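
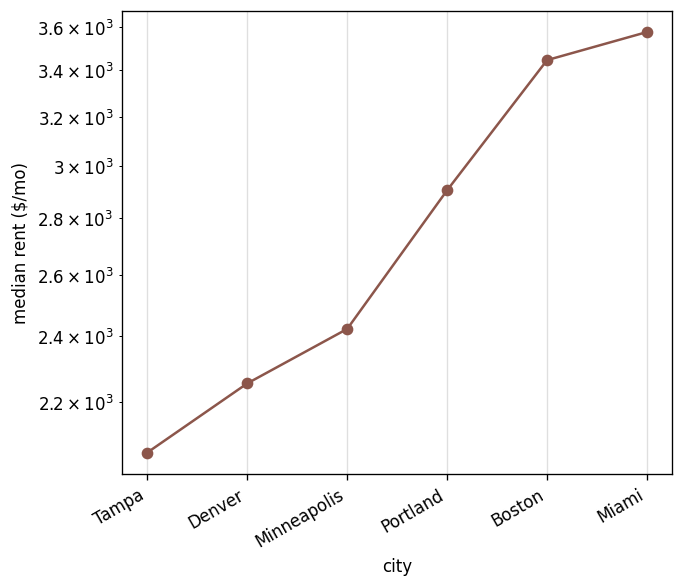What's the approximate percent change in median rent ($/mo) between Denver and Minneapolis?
Denver ≈ 2200, Minneapolis ≈ 2400; (2400 − 2200) / 2200 ≈ +9.1%.

≈ +9.1%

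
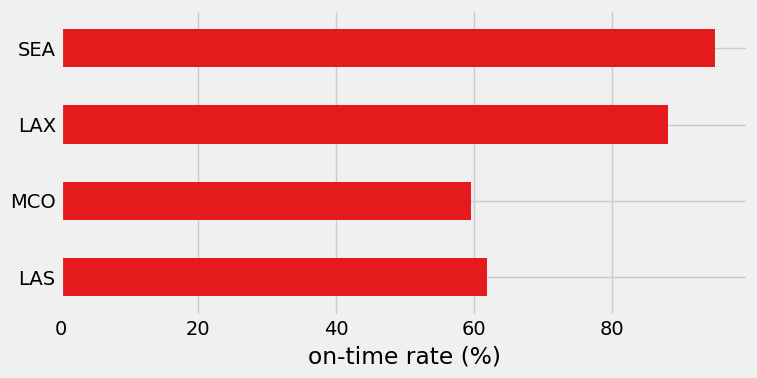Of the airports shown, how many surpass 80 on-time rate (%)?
2

Above 80: LAX, SEA.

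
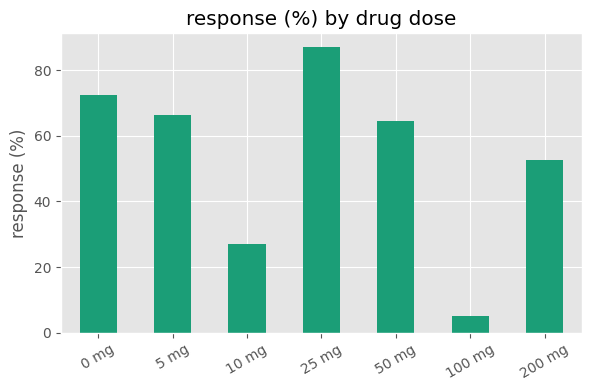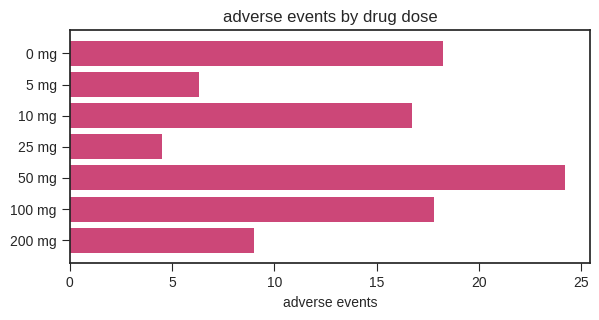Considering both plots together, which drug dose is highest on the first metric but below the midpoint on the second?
25 mg

Chart 2 median adverse events ≈ 15; below-median drug doses: 5 mg, 25 mg, 200 mg. Among those, 25 mg has the highest response (%) (≈ 90).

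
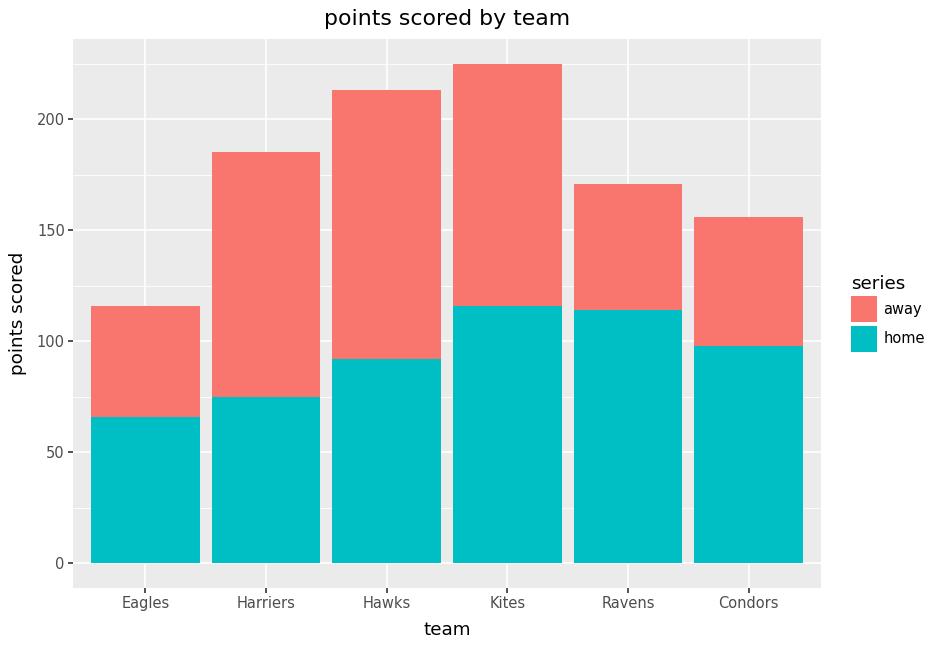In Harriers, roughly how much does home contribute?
home top ≈ 80, bottom ≈ 0; segment ≈ 80.

≈ 80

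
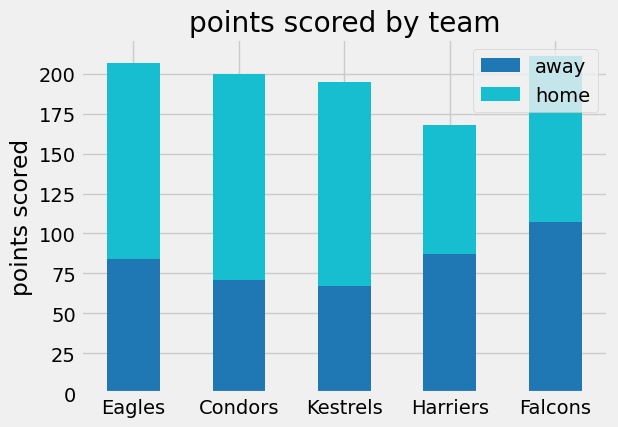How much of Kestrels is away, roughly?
away top ≈ 60, bottom ≈ 0; segment ≈ 60.

≈ 60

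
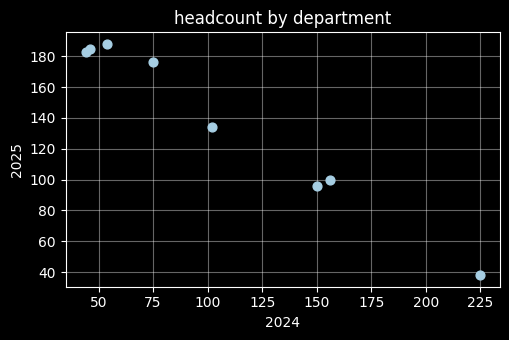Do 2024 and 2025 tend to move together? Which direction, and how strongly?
Points are negatively correlated; strong (|r| ≈ 1.0).

negative, strong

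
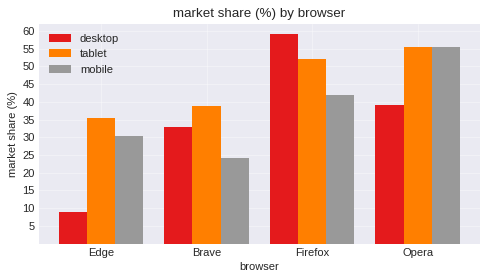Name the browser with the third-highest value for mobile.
Edge

Top 4 for mobile: Opera ≈ 55, Firefox ≈ 40, Edge ≈ 30, Brave ≈ 25.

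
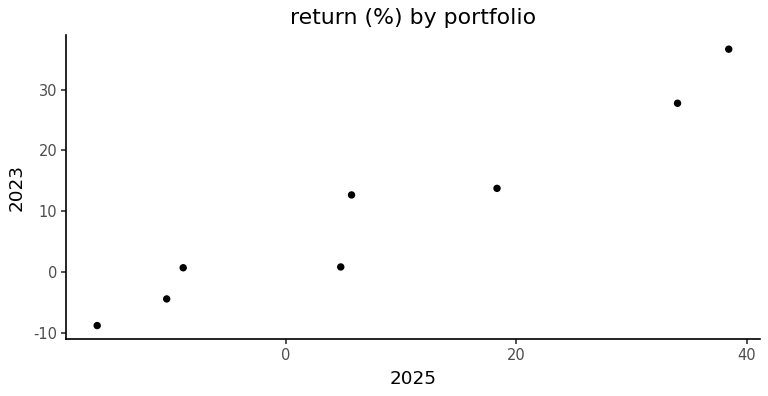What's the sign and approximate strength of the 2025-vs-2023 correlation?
Points are positively correlated; strong (|r| ≈ 1.0).

positive, strong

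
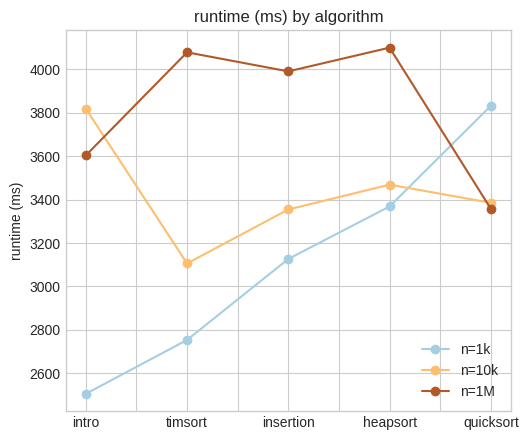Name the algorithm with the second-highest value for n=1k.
Top 3 for n=1k: quicksort ≈ 3800, heapsort ≈ 3400, insertion ≈ 3200.

heapsort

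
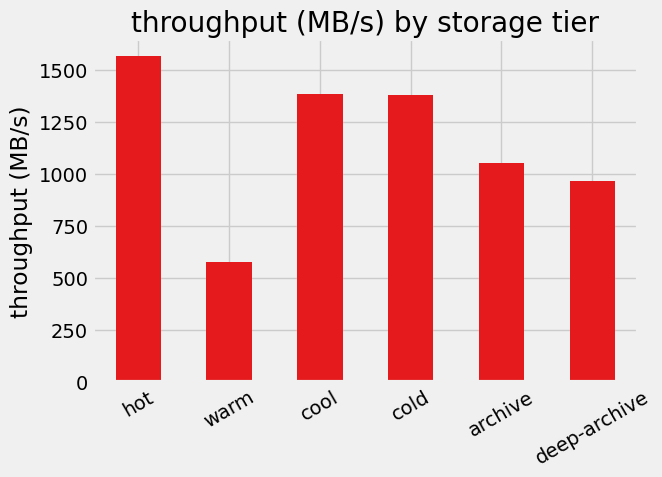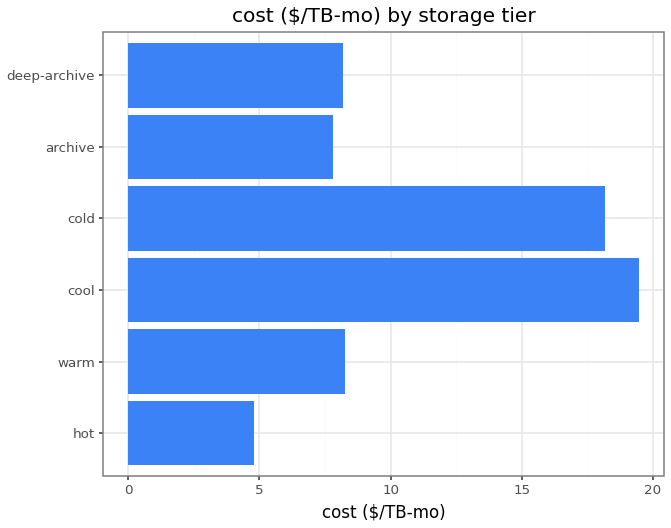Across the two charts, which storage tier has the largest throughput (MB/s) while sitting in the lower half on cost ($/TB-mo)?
hot

Chart 2 median cost ($/TB-mo) ≈ 8; below-median storage tiers: hot, archive, deep-archive. Among those, hot has the highest throughput (MB/s) (≈ 1600).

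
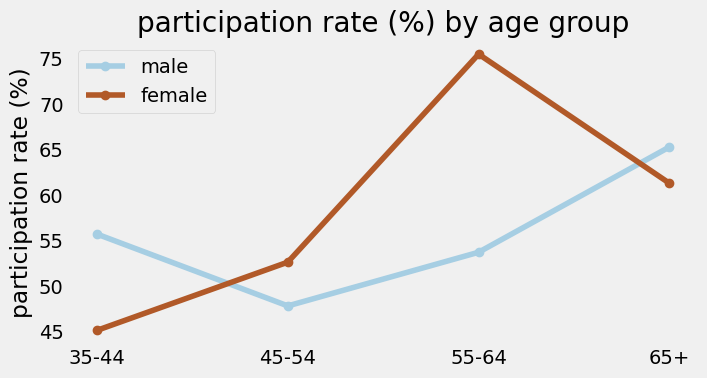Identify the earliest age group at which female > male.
45-54

35-44: female ≈ 45 vs male ≈ 55 (not yet); 45-54: female ≈ 55 vs male ≈ 50 (first crossover).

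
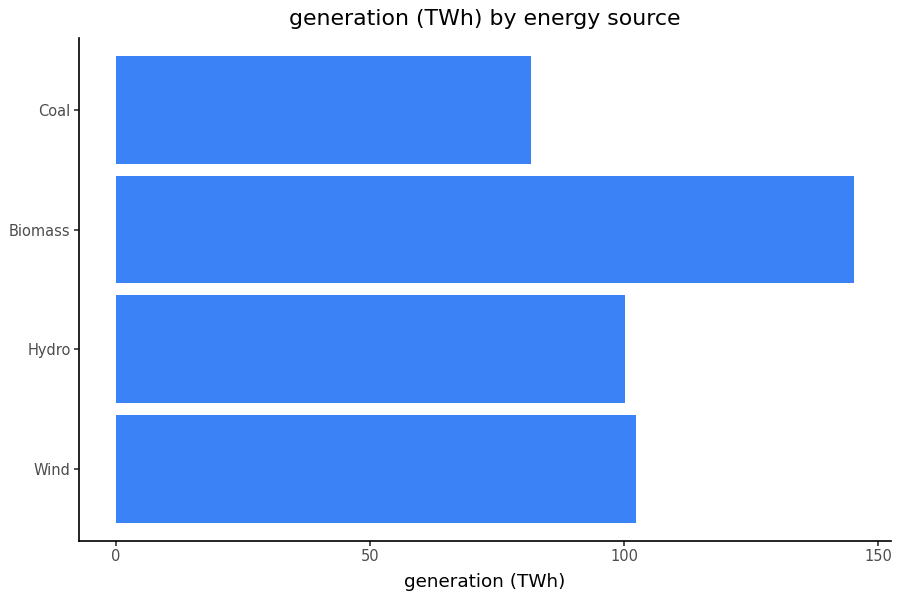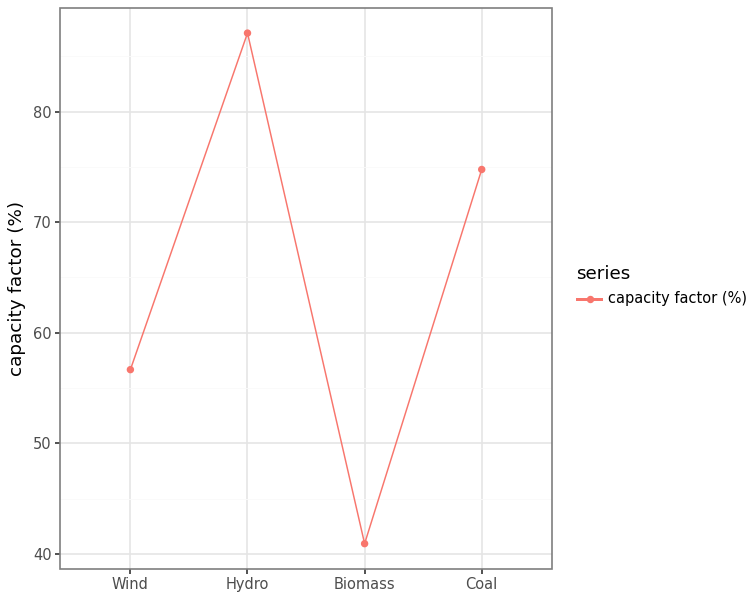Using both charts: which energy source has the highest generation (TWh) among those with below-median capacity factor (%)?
Biomass

Chart 2 median capacity factor (%) ≈ 70; below-median energy sources: Wind, Biomass. Among those, Biomass has the highest generation (TWh) (≈ 140).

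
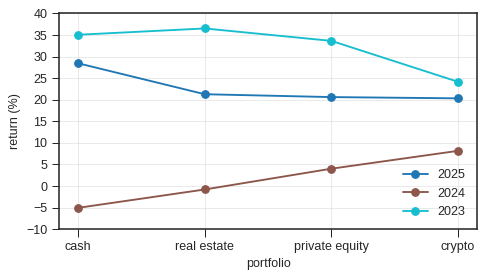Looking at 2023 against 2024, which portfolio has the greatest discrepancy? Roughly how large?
cash: 2023 ≈ 35, 2024 ≈ -5 → gap ≈ 40. Next-largest (real estate) is only ≈ 35.

cash, ≈ 40 %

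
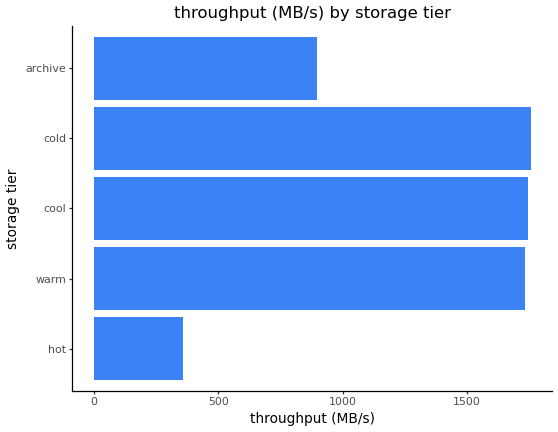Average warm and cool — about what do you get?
(1800 + 1800) / 2 ≈ 1800.

≈ 1800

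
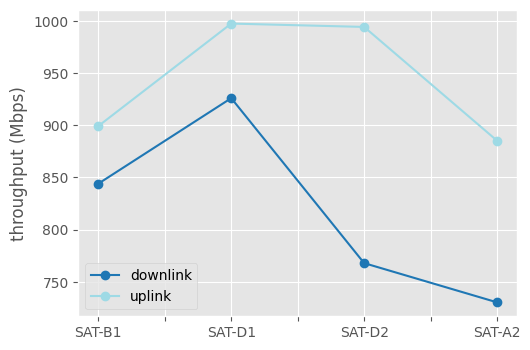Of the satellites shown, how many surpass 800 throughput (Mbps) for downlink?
2

Above 800: SAT-B1, SAT-D1.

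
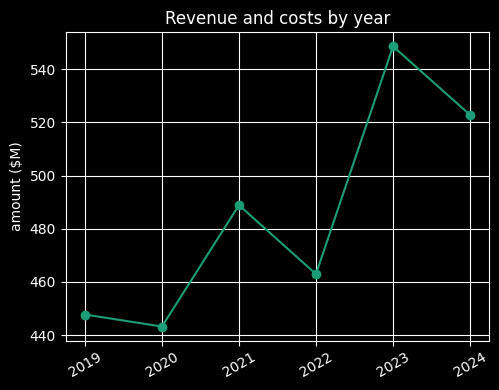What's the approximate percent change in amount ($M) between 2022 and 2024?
2022 ≈ 460, 2024 ≈ 520; (520 − 460) / 460 ≈ +13%.

≈ +13%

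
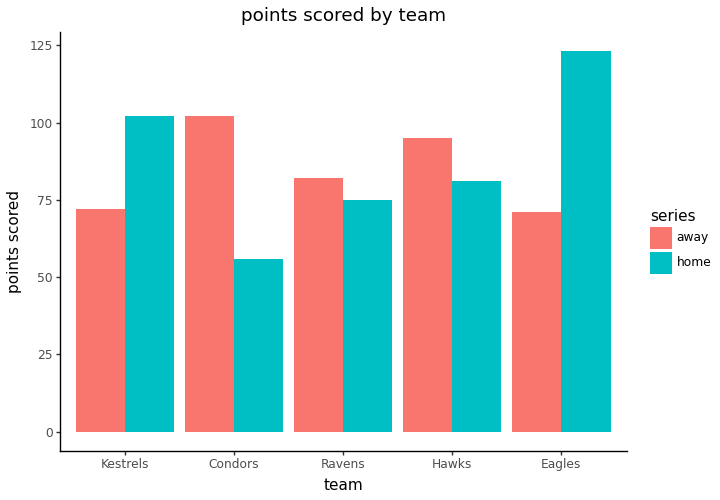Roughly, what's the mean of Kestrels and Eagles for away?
≈ 80

(80 + 80) / 2 ≈ 80.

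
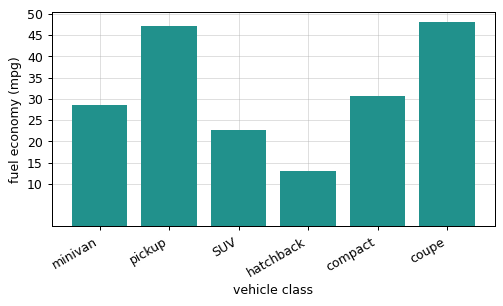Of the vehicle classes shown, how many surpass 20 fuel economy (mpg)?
Above 20: minivan, pickup, SUV, compact, coupe.

5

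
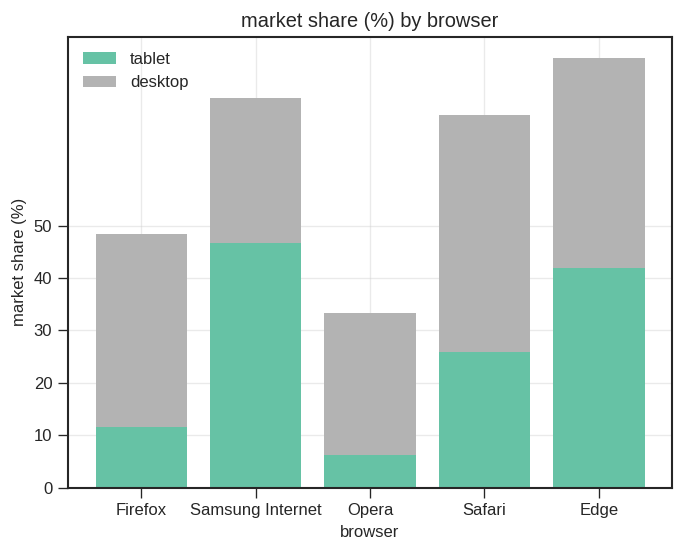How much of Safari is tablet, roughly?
≈ 30

tablet top ≈ 30, bottom ≈ 0; segment ≈ 30.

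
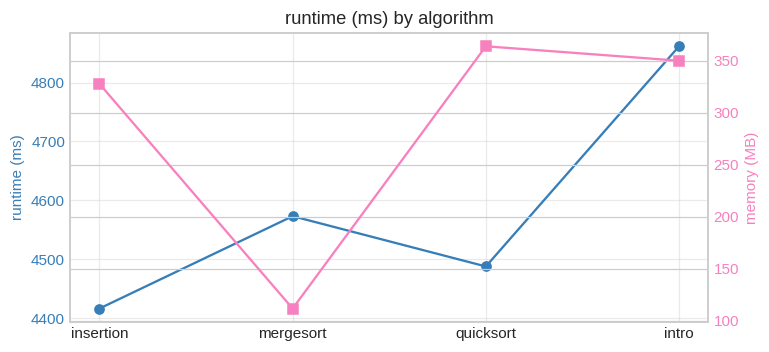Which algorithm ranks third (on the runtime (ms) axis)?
Top 4 (on the runtime (ms) axis): intro ≈ 4850, mergesort ≈ 4550, quicksort ≈ 4500, insertion ≈ 4400.

quicksort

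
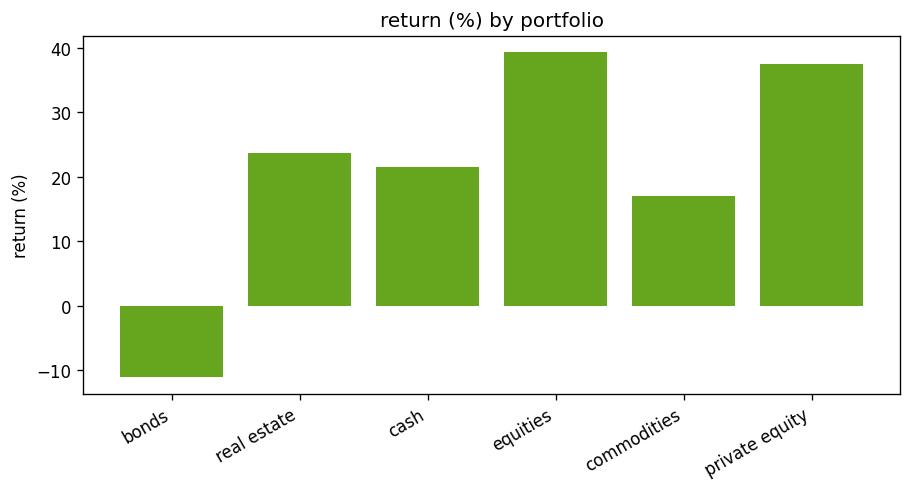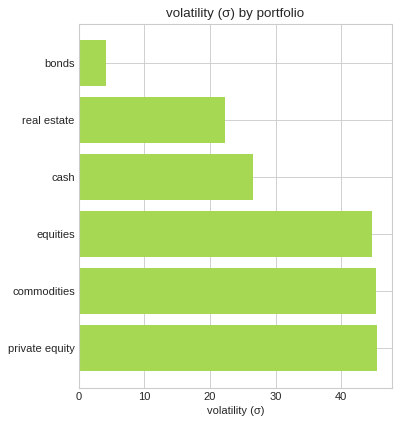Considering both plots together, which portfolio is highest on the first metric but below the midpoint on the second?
real estate

Chart 2 median volatility (σ) ≈ 35; below-median portfolios: bonds, real estate, cash. Among those, real estate has the highest return (%) (≈ 25).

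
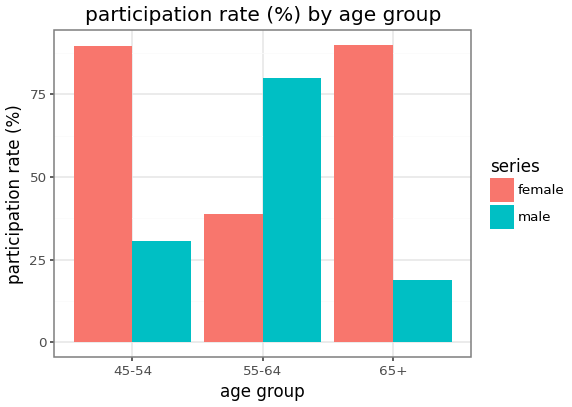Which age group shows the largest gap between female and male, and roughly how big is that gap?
65+, ≈ 70 %

65+: female ≈ 90, male ≈ 20 → gap ≈ 70. Next-largest (45-54) is only ≈ 60.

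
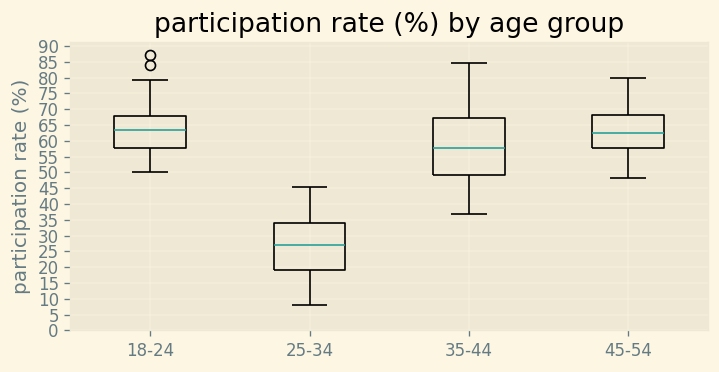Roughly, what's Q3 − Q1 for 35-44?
Q3 ≈ 65, Q1 ≈ 50; IQR ≈ 15.

≈ 15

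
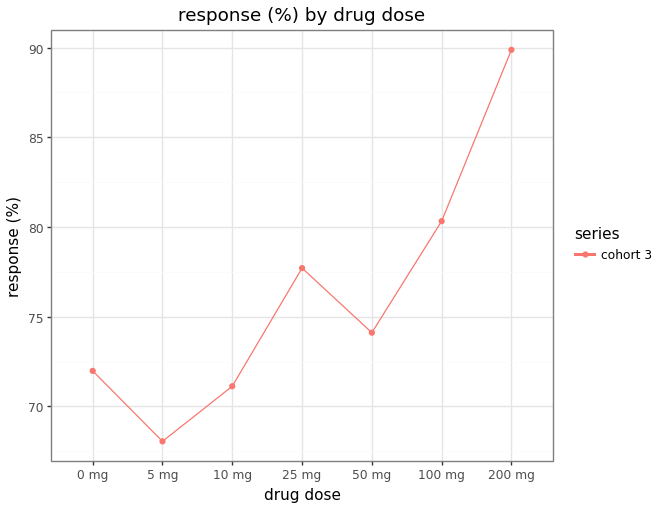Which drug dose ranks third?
Top 4: 200 mg ≈ 90, 100 mg ≈ 80, 25 mg ≈ 78, 50 mg ≈ 74.

25 mg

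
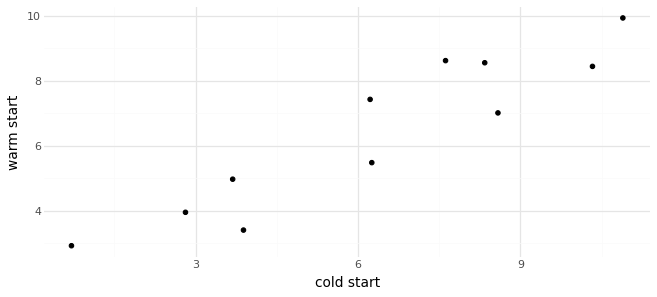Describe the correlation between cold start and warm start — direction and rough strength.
positive, strong

Points are positively correlated; strong (|r| ≈ 0.9).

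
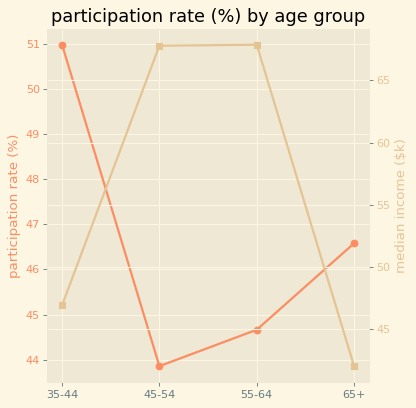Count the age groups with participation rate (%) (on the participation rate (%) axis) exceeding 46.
2

Above 46: 35-44, 65+.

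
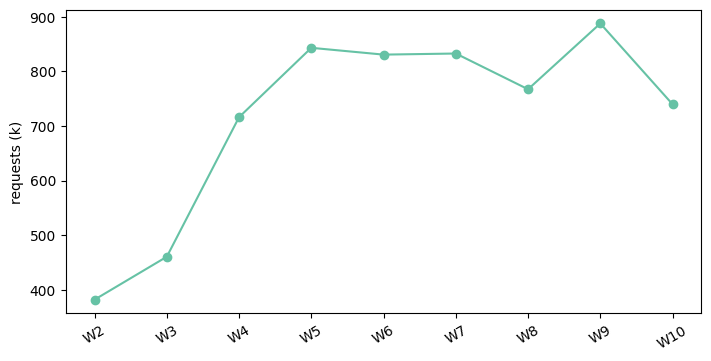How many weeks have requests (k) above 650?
7

Above 650: W4, W5, W6, W7, W8, W9, W10.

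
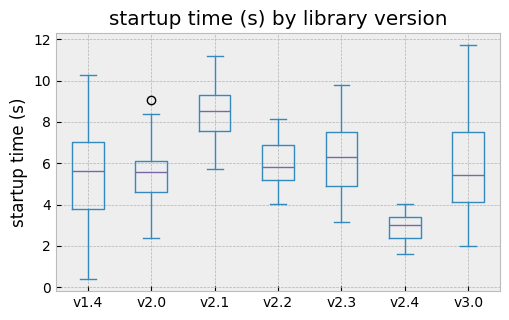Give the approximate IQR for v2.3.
Q3 ≈ 7.5, Q1 ≈ 5.0; IQR ≈ 2.5.

≈ 2.5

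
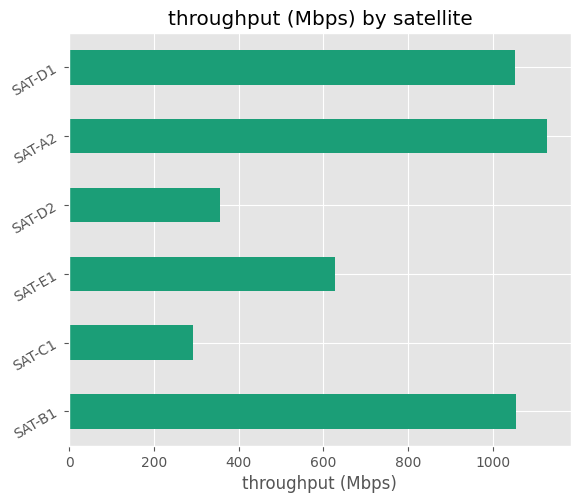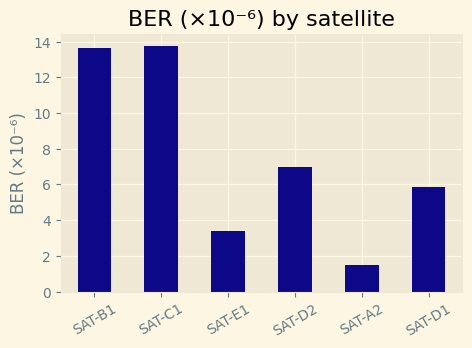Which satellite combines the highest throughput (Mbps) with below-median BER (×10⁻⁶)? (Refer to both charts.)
SAT-A2

Chart 2 median BER (×10⁻⁶) ≈ 6; below-median satellites: SAT-E1, SAT-A2, SAT-D1. Among those, SAT-A2 has the highest throughput (Mbps) (≈ 1200).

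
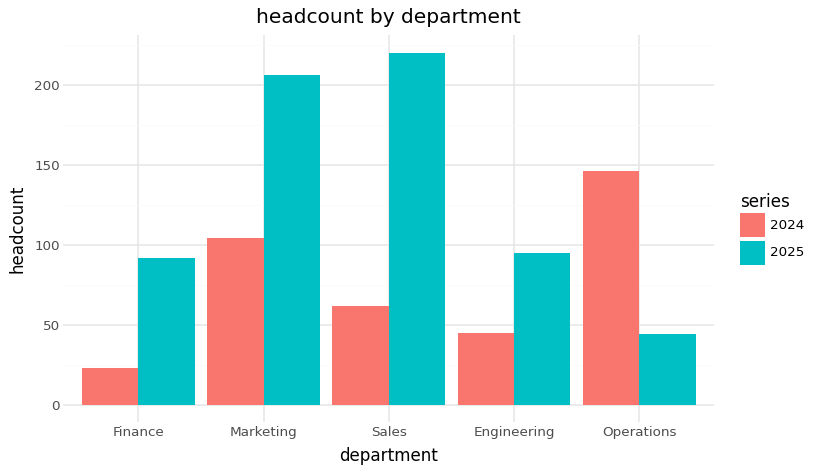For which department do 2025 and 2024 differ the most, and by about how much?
Sales: 2025 ≈ 220, 2024 ≈ 60 → gap ≈ 160. Next-largest (Operations) is only ≈ 100.

Sales, ≈ 160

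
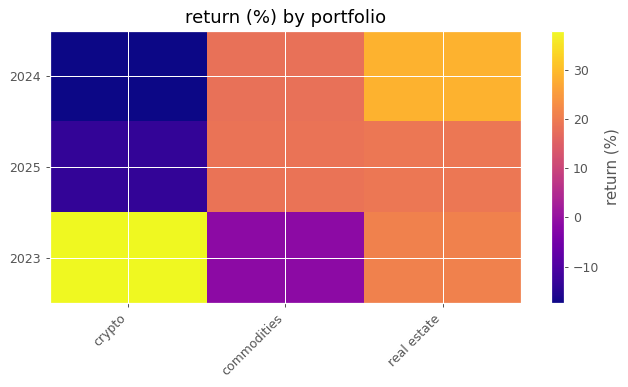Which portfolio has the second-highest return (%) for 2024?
Top 3 for 2024: real estate ≈ 30, commodities ≈ 20, crypto ≈ -15.

commodities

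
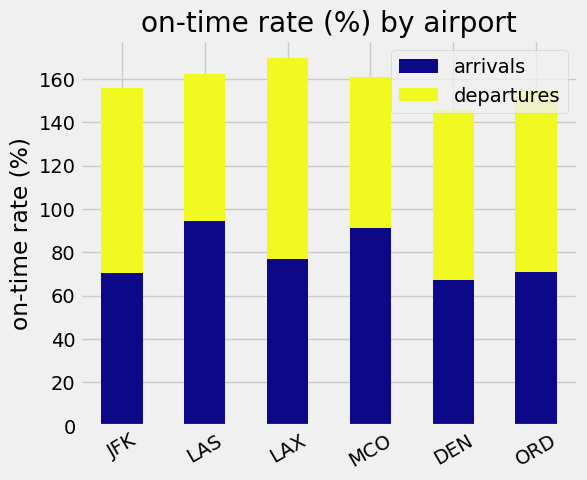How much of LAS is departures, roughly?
≈ 60

departures top ≈ 160, bottom ≈ 100; segment ≈ 60.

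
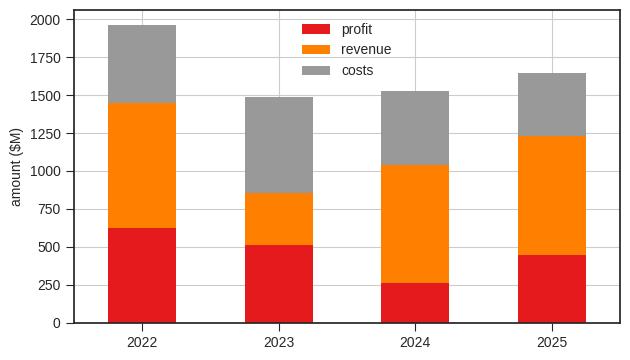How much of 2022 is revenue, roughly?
≈ 800

revenue top ≈ 1400, bottom ≈ 600; segment ≈ 800.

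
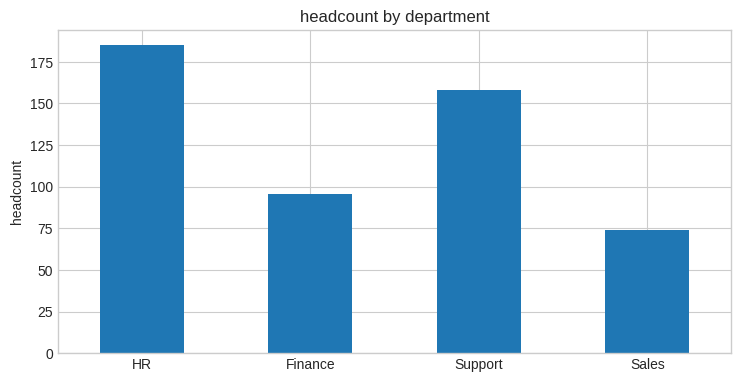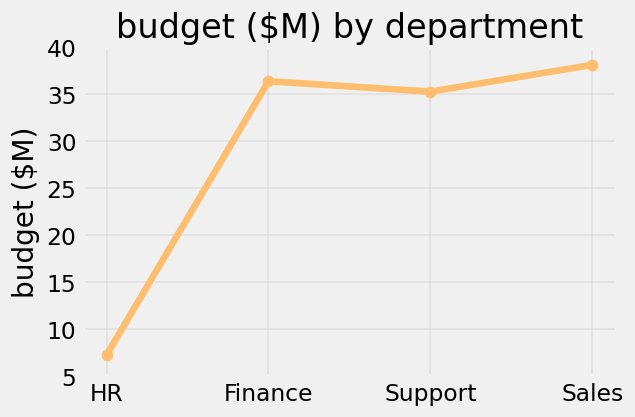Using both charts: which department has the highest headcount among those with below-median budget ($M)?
Chart 2 median budget ($M) ≈ 35; below-median departments: HR, Support. Among those, HR has the highest headcount (≈ 180).

HR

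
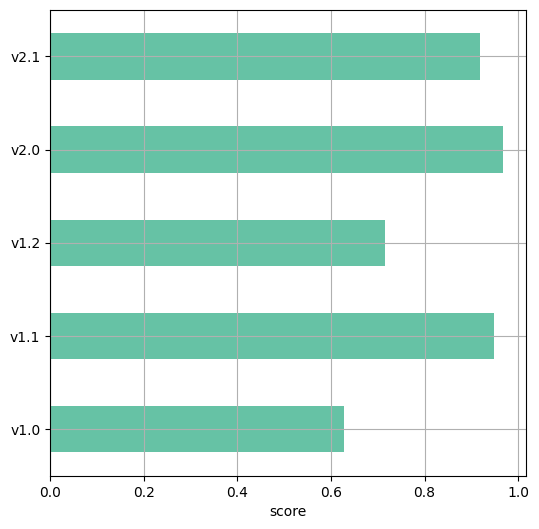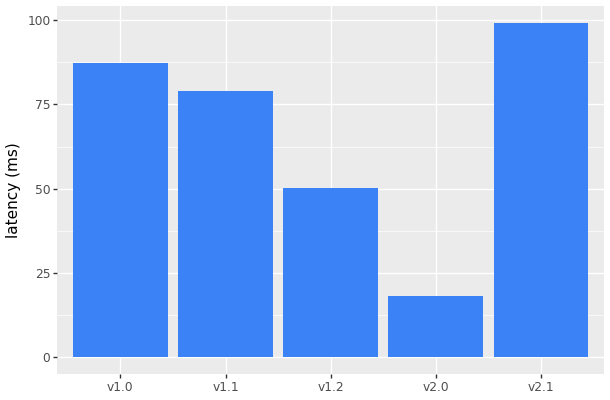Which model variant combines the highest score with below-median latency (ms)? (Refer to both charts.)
v2.0

Chart 2 median latency (ms) ≈ 80; below-median model variants: v1.2, v2.0. Among those, v2.0 has the highest score (≈ 1).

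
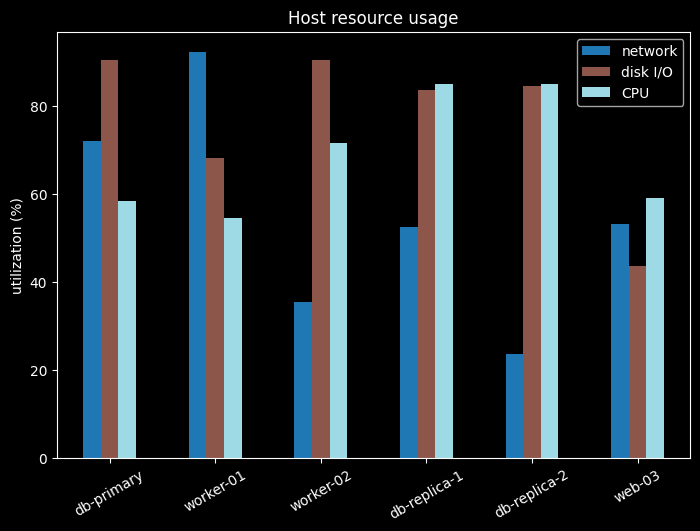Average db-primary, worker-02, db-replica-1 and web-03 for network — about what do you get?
(70 + 40 + 50 + 50) / 4 ≈ 52.

≈ 52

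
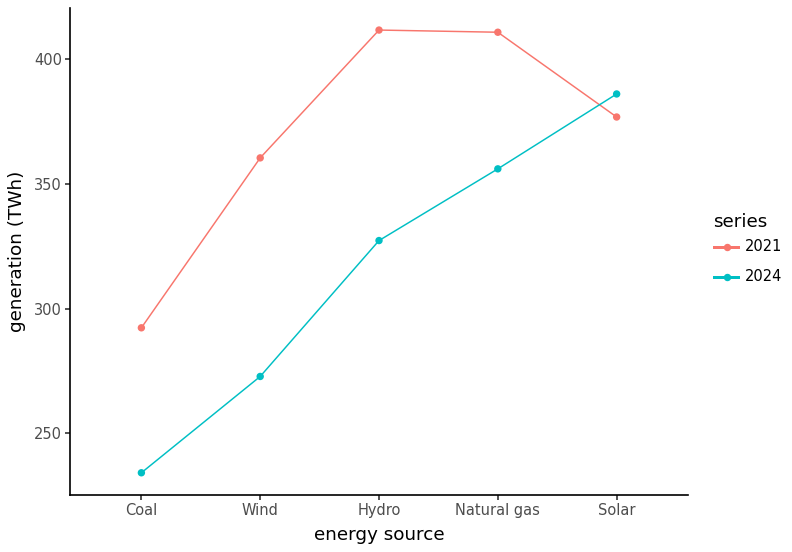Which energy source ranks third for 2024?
Top 4 for 2024: Solar ≈ 380, Natural gas ≈ 360, Hydro ≈ 320, Wind ≈ 280.

Hydro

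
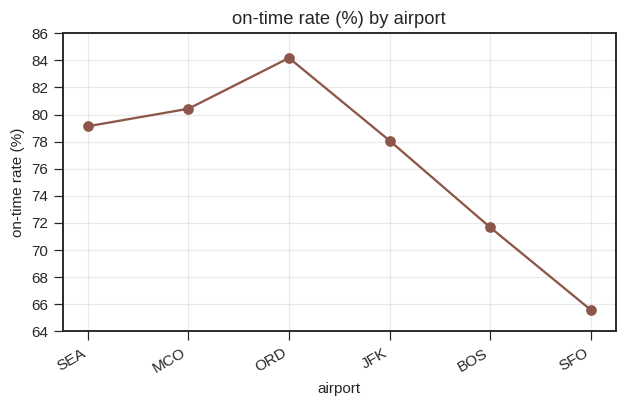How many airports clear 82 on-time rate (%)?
Above 82: ORD.

1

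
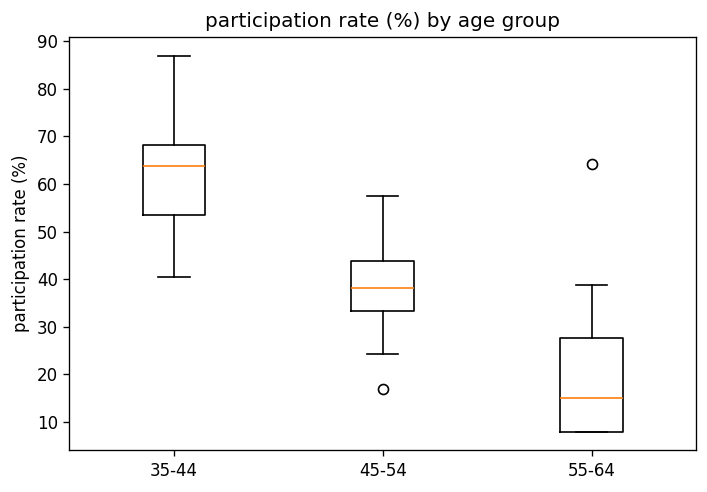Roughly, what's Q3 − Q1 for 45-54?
≈ 10

Q3 ≈ 45, Q1 ≈ 35; IQR ≈ 10.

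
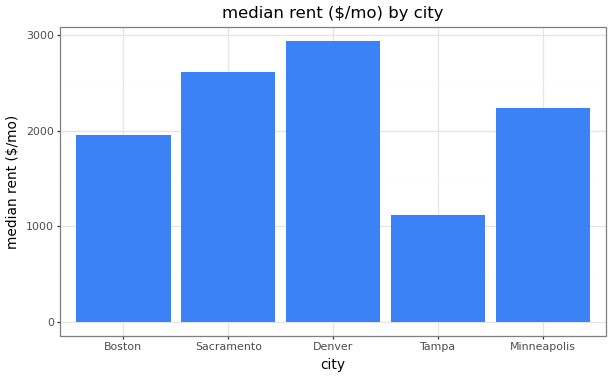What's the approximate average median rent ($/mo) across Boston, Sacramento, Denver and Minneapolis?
≈ 2375

(2000 + 2500 + 3000 + 2000) / 4 ≈ 2375.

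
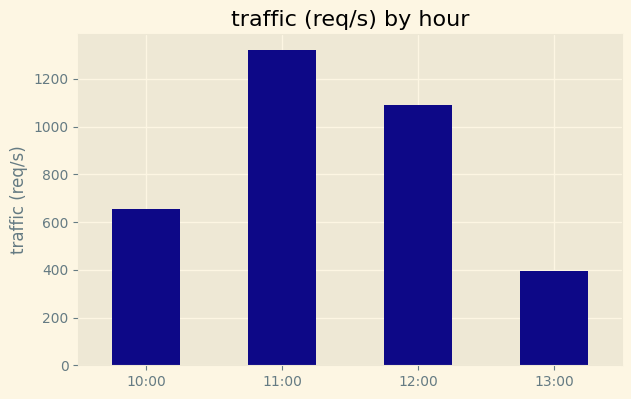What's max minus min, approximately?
Max 11:00 ≈ 1400, min 13:00 ≈ 400; range ≈ 1000.

≈ 1000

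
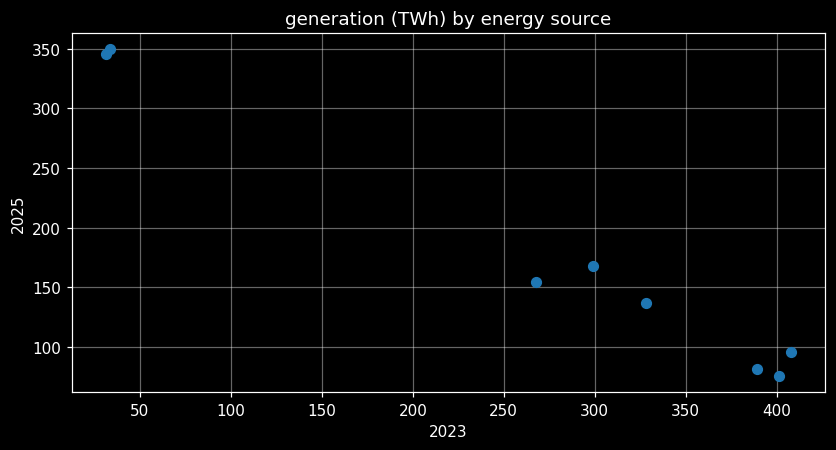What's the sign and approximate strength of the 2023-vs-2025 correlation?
Points are negatively correlated; strong (|r| ≈ 1.0).

negative, strong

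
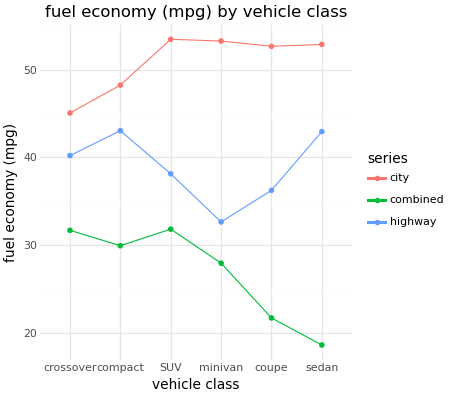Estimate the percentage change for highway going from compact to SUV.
compact ≈ 45, SUV ≈ 40; (40 − 45) / 45 ≈ -11.1%.

≈ -11.1%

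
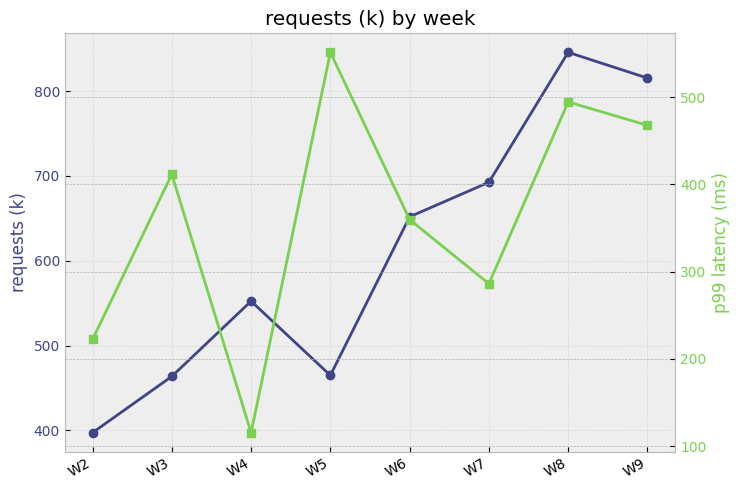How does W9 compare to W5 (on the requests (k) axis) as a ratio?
≈ 1.78×

W9 ≈ 800, W5 ≈ 450; 800/450 ≈ 1.78.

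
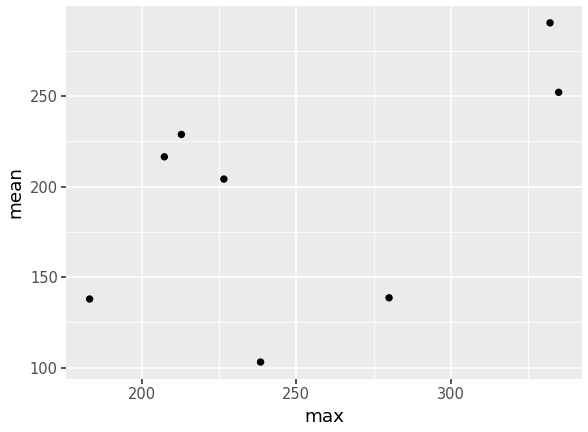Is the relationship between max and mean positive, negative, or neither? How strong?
Points are positively correlated; moderate (|r| ≈ 0.5).

positive, moderate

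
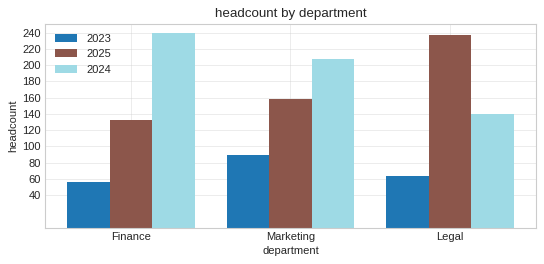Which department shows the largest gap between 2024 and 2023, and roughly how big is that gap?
Finance, ≈ 180

Finance: 2024 ≈ 240, 2023 ≈ 60 → gap ≈ 180. Next-largest (Marketing) is only ≈ 120.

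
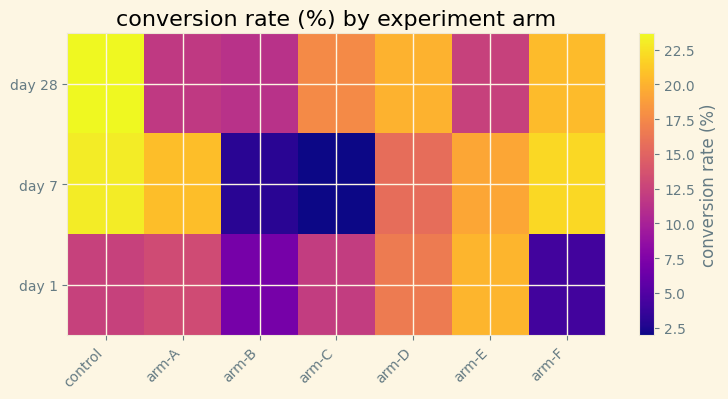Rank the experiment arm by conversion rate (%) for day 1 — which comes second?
arm-D

Top 3 for day 1: arm-E ≈ 20, arm-D ≈ 16, arm-A ≈ 14.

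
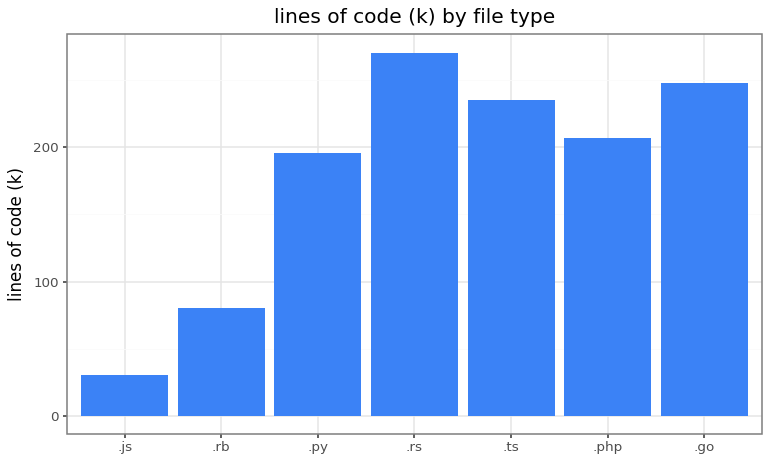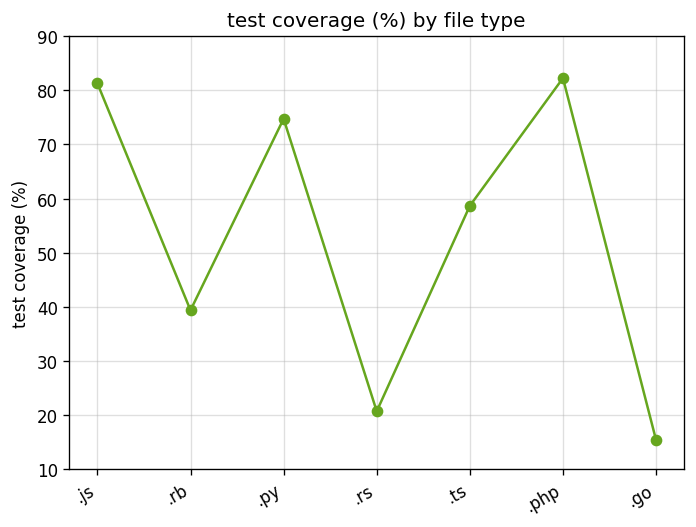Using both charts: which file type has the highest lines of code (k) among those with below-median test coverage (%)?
Chart 2 median test coverage (%) ≈ 60; below-median file types: .rb, .rs, .go. Among those, .rs has the highest lines of code (k) (≈ 275).

.rs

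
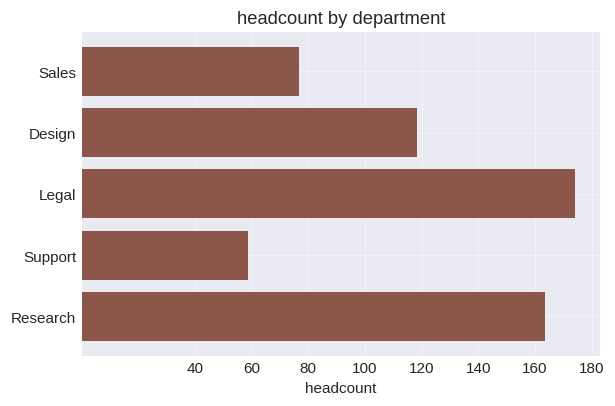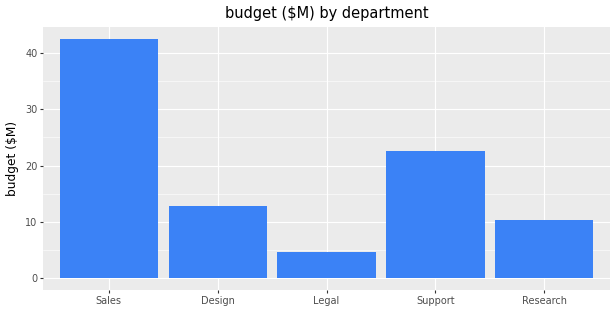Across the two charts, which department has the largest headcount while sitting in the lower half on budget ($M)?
Chart 2 median budget ($M) ≈ 15; below-median departments: Legal, Research. Among those, Legal has the highest headcount (≈ 180).

Legal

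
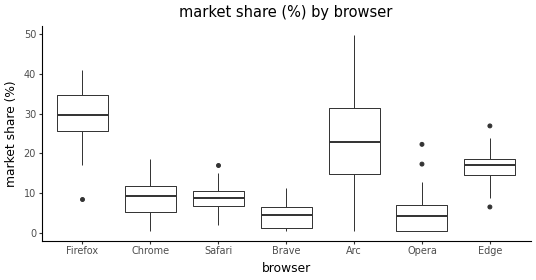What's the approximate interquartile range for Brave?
Q3 ≈ 5, Q1 ≈ 0; IQR ≈ 5.

≈ 5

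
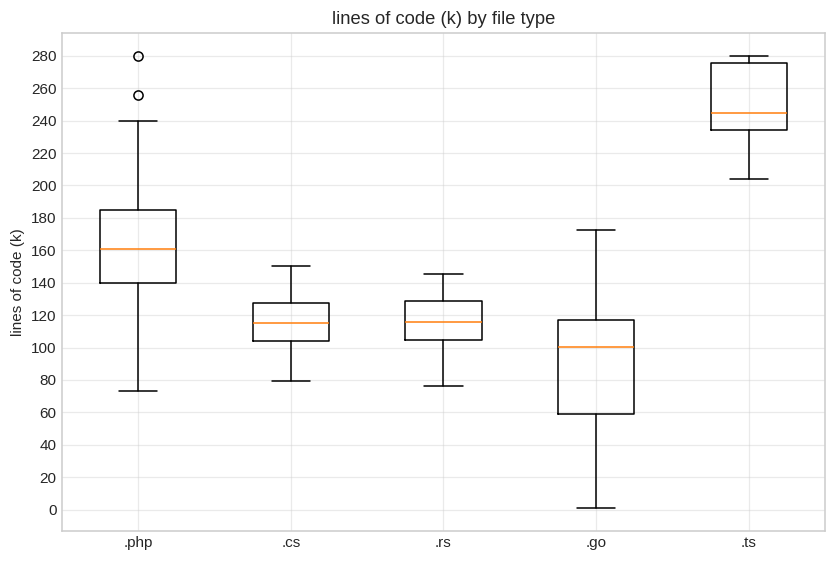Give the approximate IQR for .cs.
Q3 ≈ 120, Q1 ≈ 100; IQR ≈ 20.

≈ 20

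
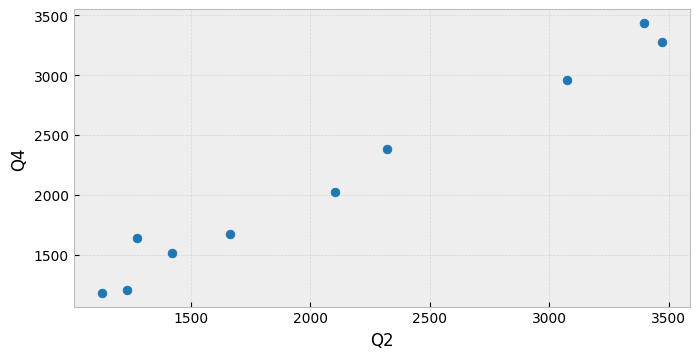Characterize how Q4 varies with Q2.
positive, strong

Points are positively correlated; strong (|r| ≈ 1.0).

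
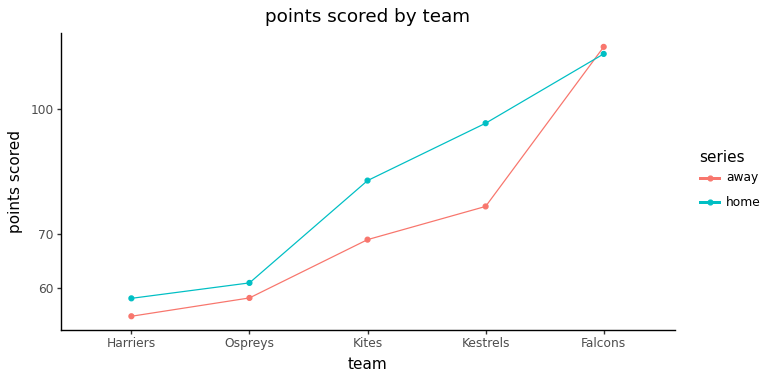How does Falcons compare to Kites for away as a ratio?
≈ 1.71×

Falcons ≈ 120, Kites ≈ 70; 120/70 ≈ 1.71.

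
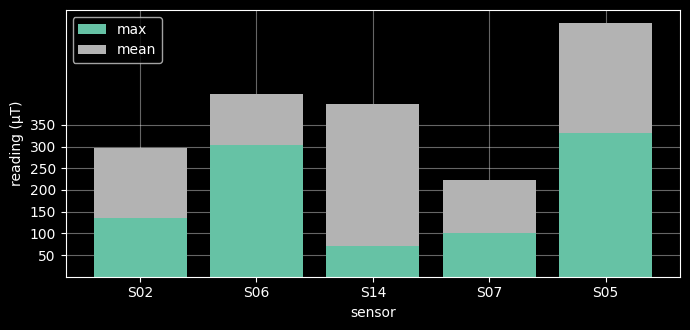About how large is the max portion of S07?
max top ≈ 100, bottom ≈ 0; segment ≈ 100.

≈ 100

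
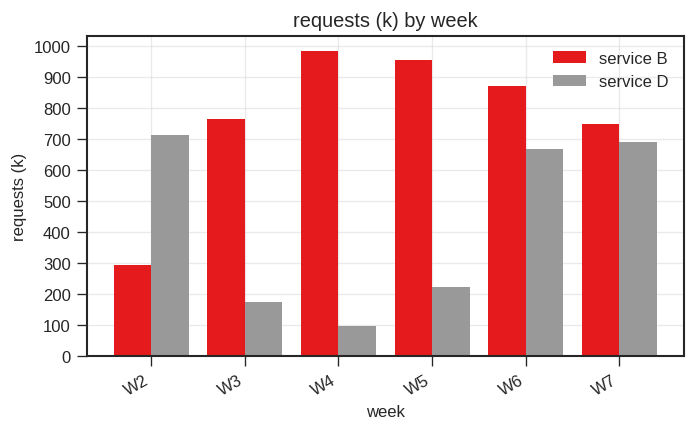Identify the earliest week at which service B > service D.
W2: service B ≈ 300 vs service D ≈ 700 (not yet); W3: service B ≈ 800 vs service D ≈ 200 (first crossover).

W3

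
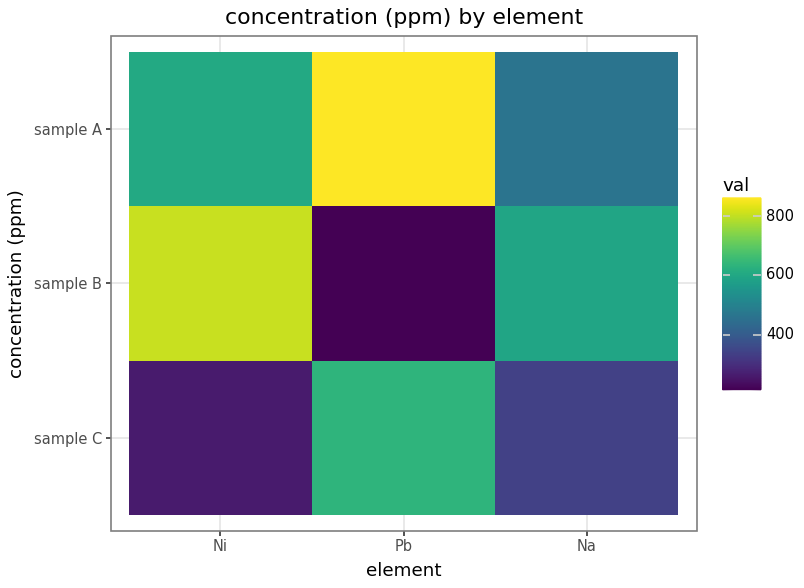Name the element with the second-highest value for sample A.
Ni

Top 3 for sample A: Pb ≈ 900, Ni ≈ 600, Na ≈ 500.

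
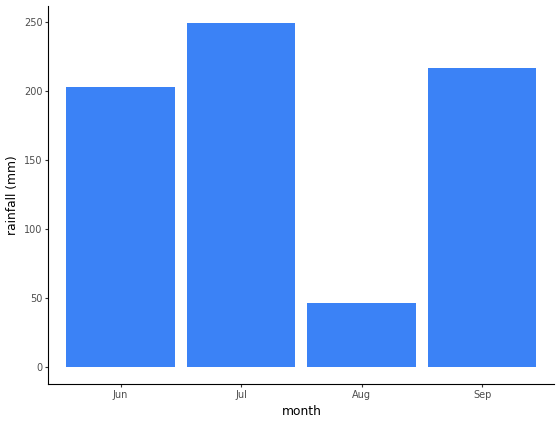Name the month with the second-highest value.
Sep

Top 3: Jul ≈ 250, Sep ≈ 225, Jun ≈ 200.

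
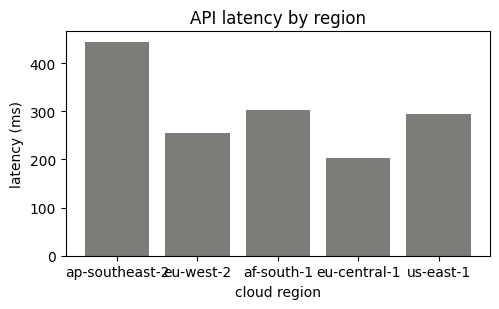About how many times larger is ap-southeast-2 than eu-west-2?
≈ 1.8×

ap-southeast-2 ≈ 450, eu-west-2 ≈ 250; 450/250 ≈ 1.8.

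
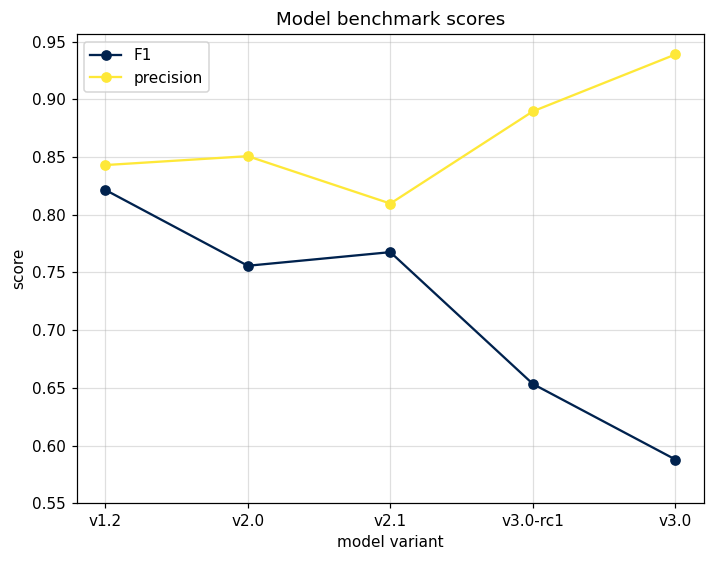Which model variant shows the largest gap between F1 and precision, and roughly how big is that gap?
v3.0: F1 ≈ 0.60, precision ≈ 0.95 → gap ≈ 0.35. Next-largest (v3.0-rc1) is only ≈ 0.25.

v3.0, ≈ 0.35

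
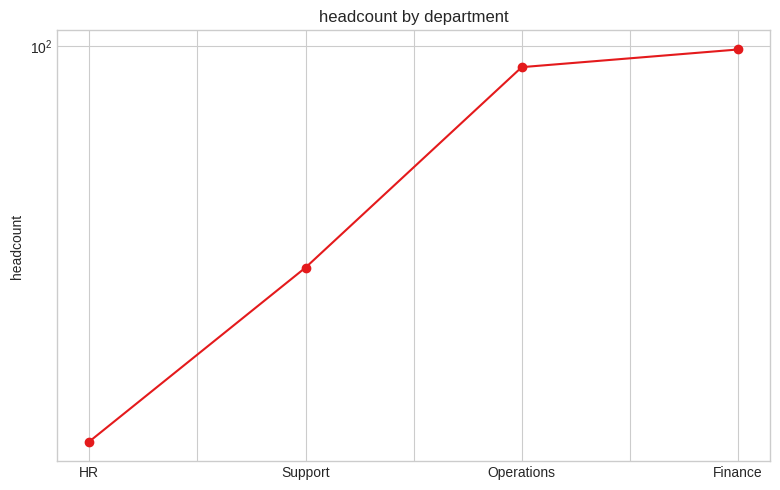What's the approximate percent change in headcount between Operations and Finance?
Operations ≈ 90, Finance ≈ 100; (100 − 90) / 90 ≈ +11.1%.

≈ +11.1%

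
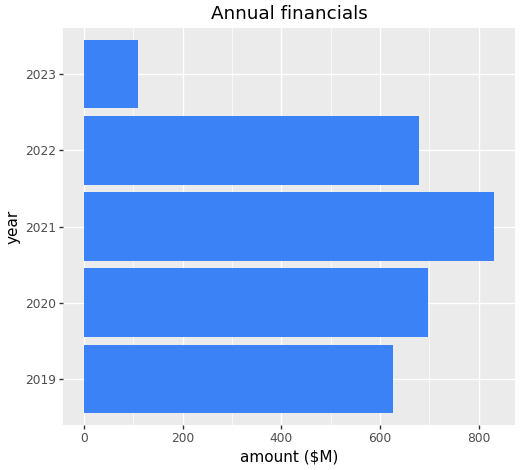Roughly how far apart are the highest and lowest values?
≈ 700

Max 2021 ≈ 800, min 2023 ≈ 100; range ≈ 700.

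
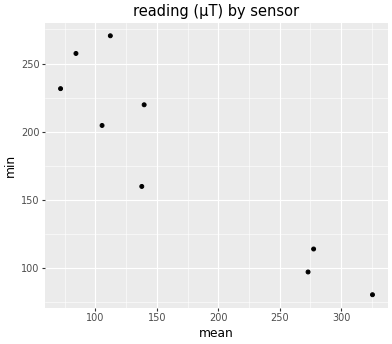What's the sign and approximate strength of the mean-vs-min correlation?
Points are negatively correlated; strong (|r| ≈ 0.9).

negative, strong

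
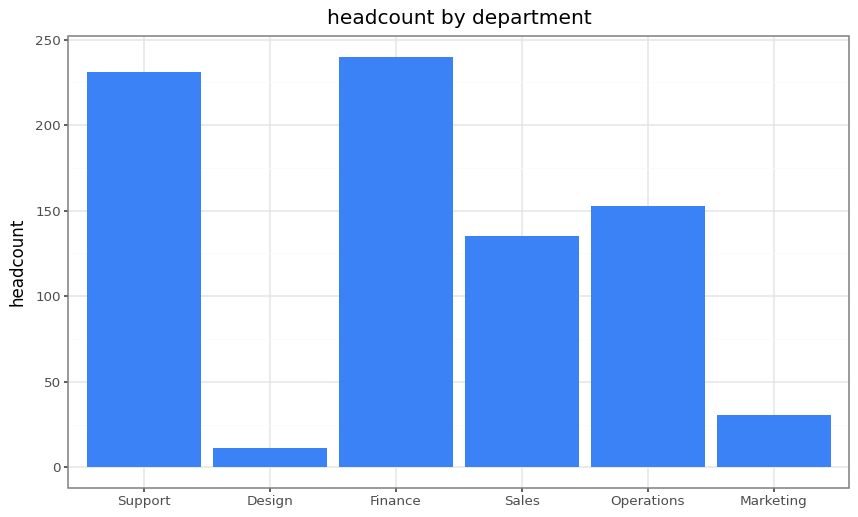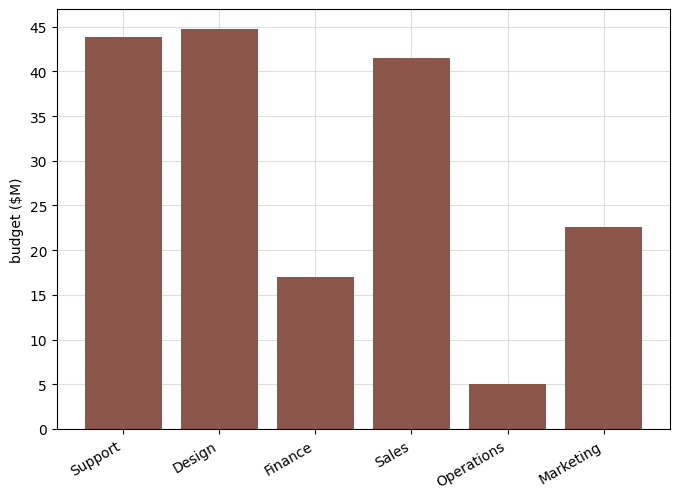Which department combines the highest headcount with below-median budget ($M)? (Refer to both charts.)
Finance

Chart 2 median budget ($M) ≈ 30; below-median departments: Finance, Operations, Marketing. Among those, Finance has the highest headcount (≈ 250).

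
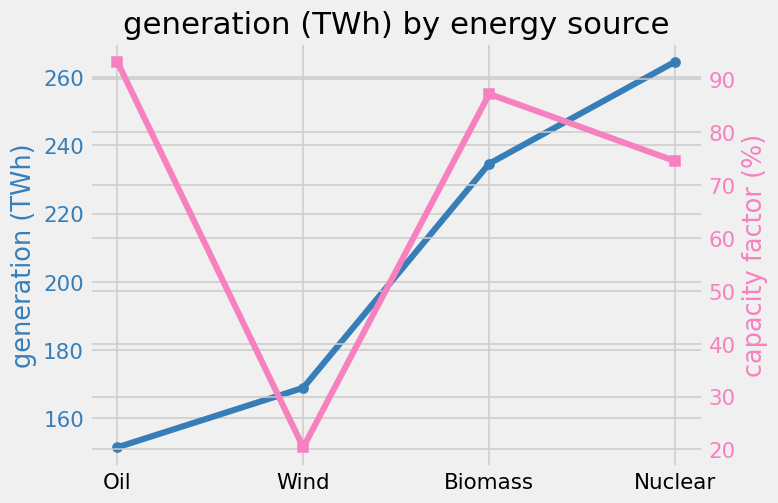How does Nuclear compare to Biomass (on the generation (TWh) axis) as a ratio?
≈ 1.13×

Nuclear ≈ 260, Biomass ≈ 230; 260/230 ≈ 1.13.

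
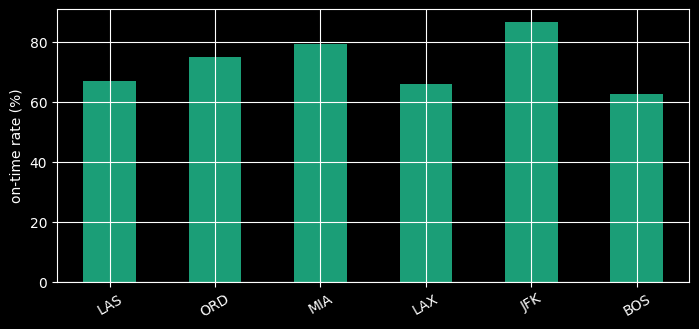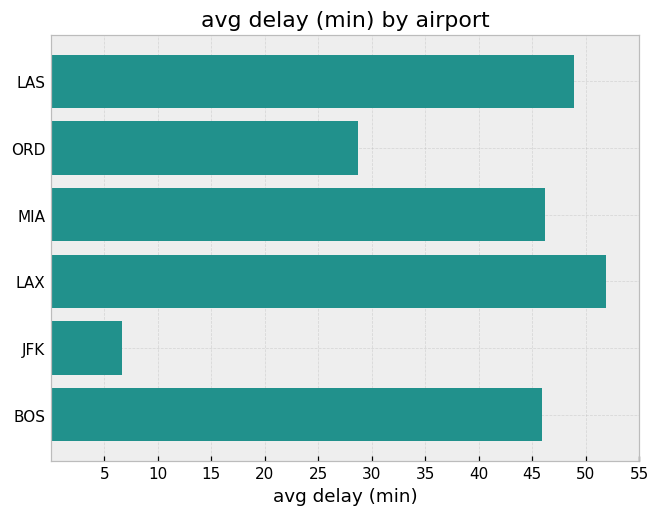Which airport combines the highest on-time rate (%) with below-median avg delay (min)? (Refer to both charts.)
Chart 2 median avg delay (min) ≈ 45; below-median airports: ORD, JFK, BOS. Among those, JFK has the highest on-time rate (%) (≈ 90).

JFK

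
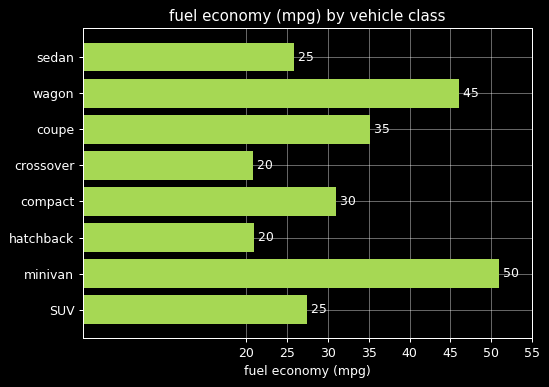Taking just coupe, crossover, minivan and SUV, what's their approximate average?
(35 + 20 + 50 + 25) / 4 ≈ 32.

≈ 32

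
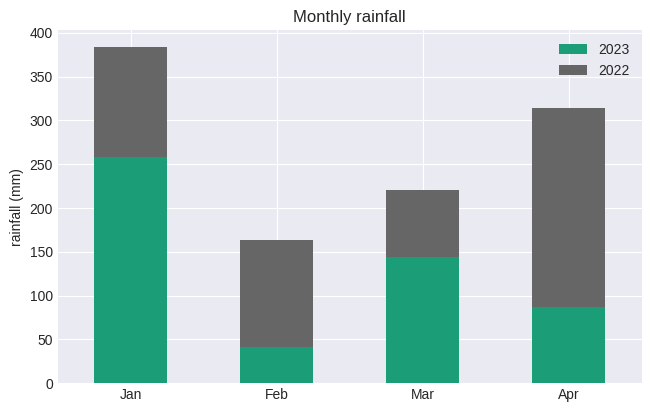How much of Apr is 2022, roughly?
2022 top ≈ 300, bottom ≈ 100; segment ≈ 200.

≈ 200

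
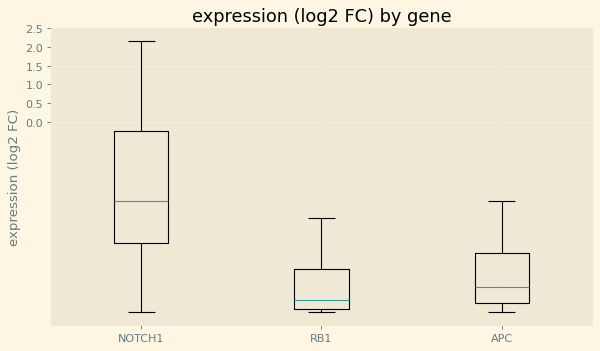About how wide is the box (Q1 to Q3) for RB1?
Q3 ≈ -4.0, Q1 ≈ -5.0; IQR ≈ 1.0.

≈ 1.0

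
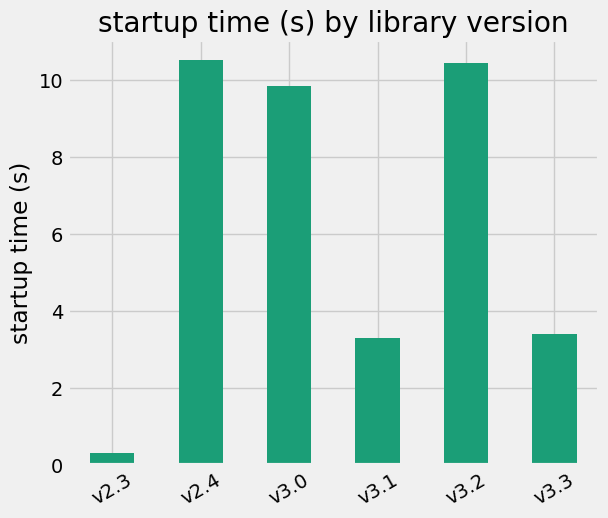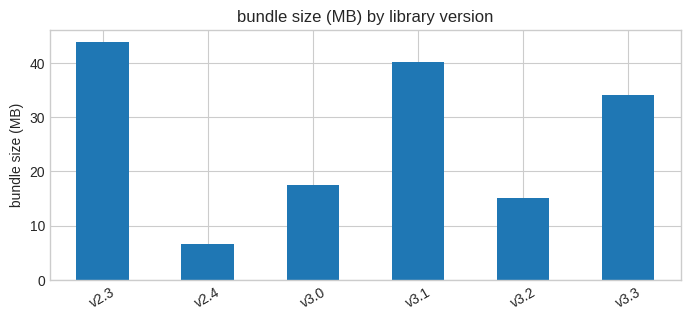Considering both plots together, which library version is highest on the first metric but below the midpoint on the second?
v2.4

Chart 2 median bundle size (MB) ≈ 25; below-median library versions: v2.4, v3.0, v3.2. Among those, v2.4 has the highest startup time (s) (≈ 11).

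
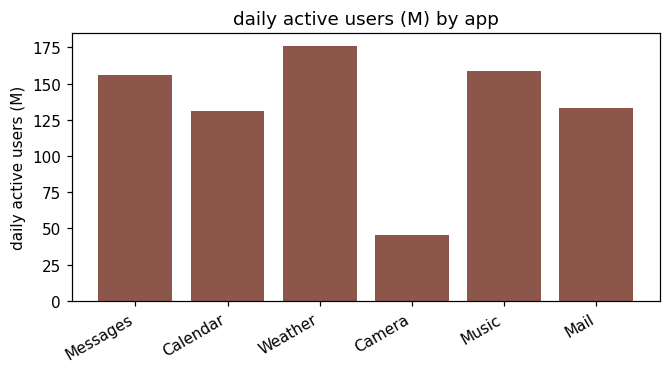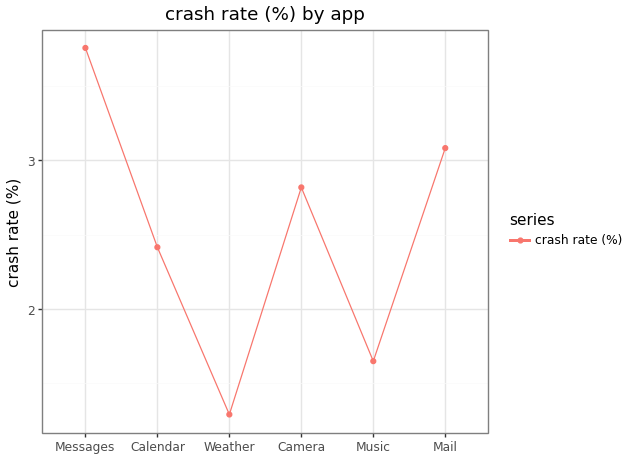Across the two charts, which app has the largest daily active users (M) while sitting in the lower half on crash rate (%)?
Weather

Chart 2 median crash rate (%) ≈ 2.5; below-median apps: Calendar, Weather, Music. Among those, Weather has the highest daily active users (M) (≈ 180).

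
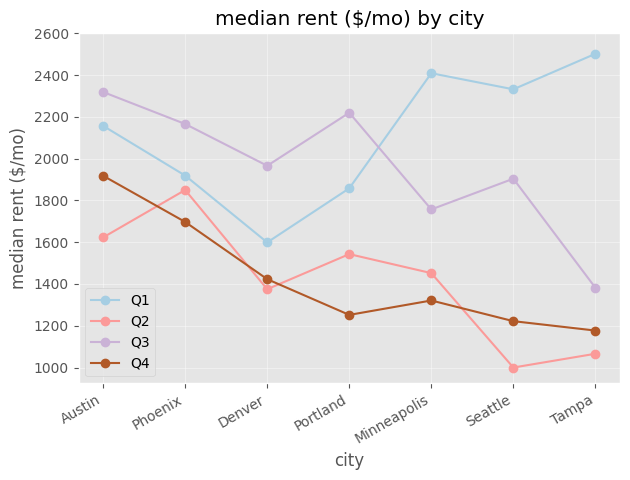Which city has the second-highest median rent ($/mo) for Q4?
Top 3 for Q4: Austin ≈ 2000, Phoenix ≈ 1600, Denver ≈ 1400.

Phoenix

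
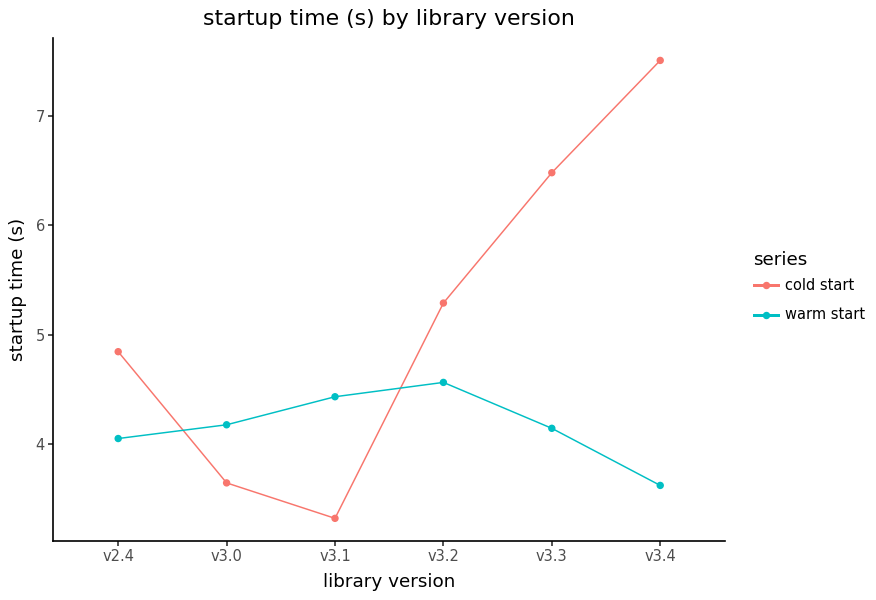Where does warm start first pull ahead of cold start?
v3.0

v2.4: warm start ≈ 4.0 vs cold start ≈ 5.0 (not yet); v3.0: warm start ≈ 4.0 vs cold start ≈ 3.5 (first crossover).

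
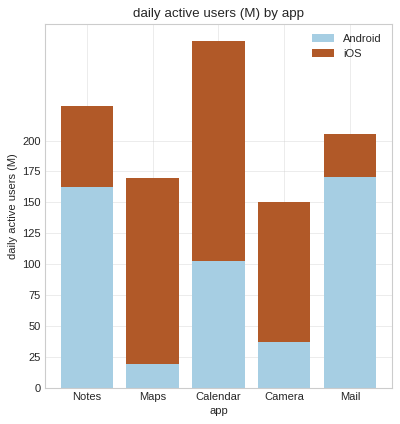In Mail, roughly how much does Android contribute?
Android top ≈ 175, bottom ≈ 0; segment ≈ 175.

≈ 175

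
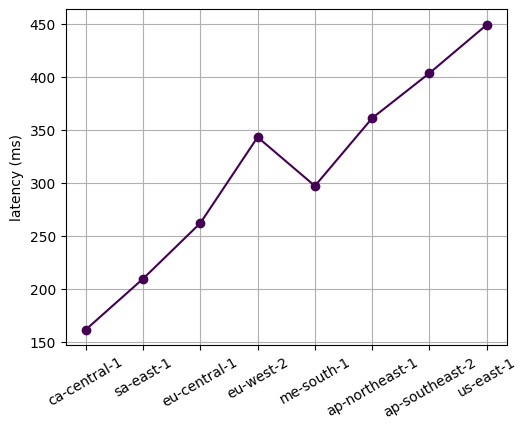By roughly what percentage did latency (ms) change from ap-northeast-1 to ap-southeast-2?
≈ +14.3%

ap-northeast-1 ≈ 350, ap-southeast-2 ≈ 400; (400 − 350) / 350 ≈ +14.3%.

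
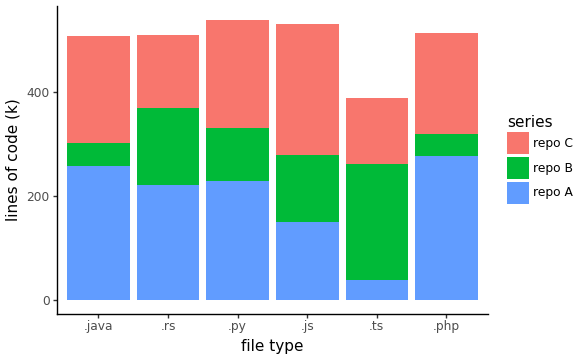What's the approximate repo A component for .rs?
≈ 200

repo A top ≈ 200, bottom ≈ 0; segment ≈ 200.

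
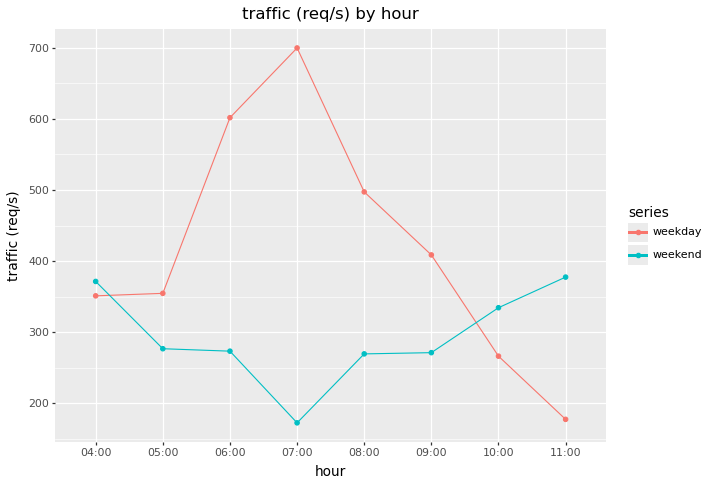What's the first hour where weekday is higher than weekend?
05:00

04:00: weekday ≈ 350 vs weekend ≈ 350 (not yet); 05:00: weekday ≈ 350 vs weekend ≈ 300 (first crossover).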